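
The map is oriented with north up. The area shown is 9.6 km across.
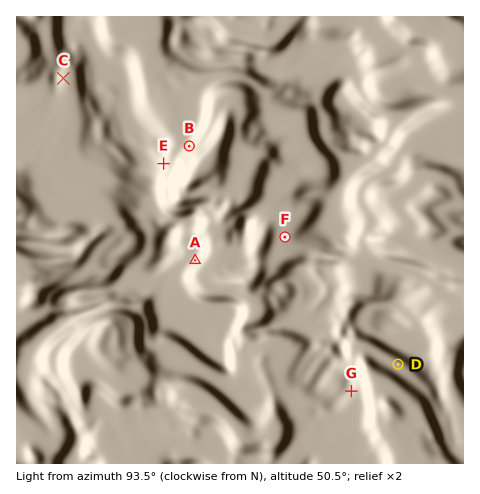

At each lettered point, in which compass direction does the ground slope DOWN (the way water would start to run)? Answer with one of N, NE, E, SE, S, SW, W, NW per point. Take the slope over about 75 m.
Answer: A SE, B SE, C E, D SW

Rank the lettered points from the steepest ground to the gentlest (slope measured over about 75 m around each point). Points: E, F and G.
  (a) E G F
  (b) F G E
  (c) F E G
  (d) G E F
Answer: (a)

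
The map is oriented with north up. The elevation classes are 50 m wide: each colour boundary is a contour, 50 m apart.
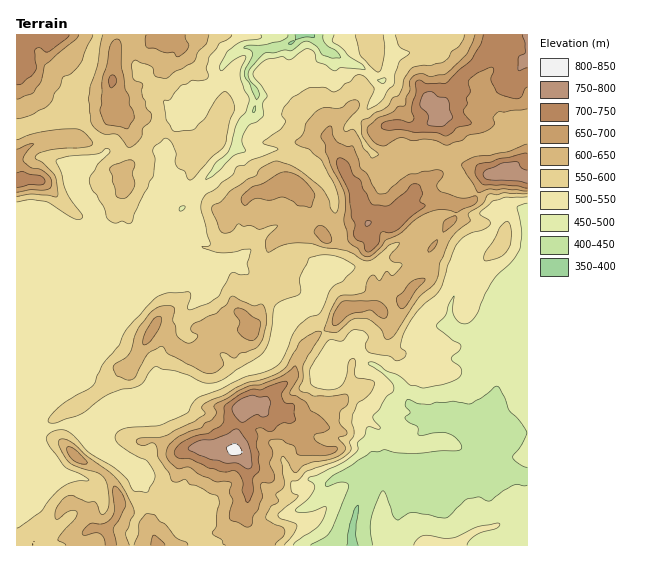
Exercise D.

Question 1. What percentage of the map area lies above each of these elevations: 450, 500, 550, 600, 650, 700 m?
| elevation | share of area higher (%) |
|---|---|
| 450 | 94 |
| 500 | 84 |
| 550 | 55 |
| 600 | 34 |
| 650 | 16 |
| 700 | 7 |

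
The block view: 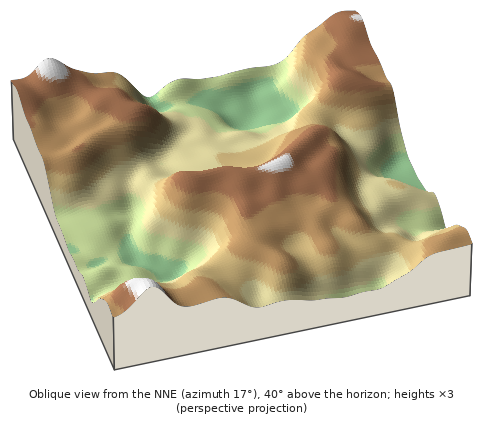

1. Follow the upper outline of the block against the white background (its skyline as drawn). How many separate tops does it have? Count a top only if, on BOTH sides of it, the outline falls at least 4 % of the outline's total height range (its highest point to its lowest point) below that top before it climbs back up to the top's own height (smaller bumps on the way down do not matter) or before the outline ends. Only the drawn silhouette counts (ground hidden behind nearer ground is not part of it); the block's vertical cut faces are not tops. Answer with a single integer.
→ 2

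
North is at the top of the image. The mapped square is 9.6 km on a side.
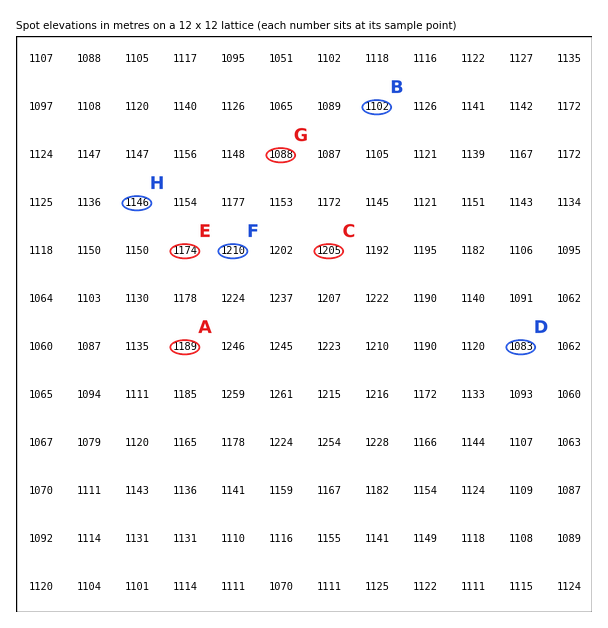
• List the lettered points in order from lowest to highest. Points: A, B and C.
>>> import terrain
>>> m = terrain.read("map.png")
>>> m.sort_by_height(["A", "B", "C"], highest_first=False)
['B', 'A', 'C']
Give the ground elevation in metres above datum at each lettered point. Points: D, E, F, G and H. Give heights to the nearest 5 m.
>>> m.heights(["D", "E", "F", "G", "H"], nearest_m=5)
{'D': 1085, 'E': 1175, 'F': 1210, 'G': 1090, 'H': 1145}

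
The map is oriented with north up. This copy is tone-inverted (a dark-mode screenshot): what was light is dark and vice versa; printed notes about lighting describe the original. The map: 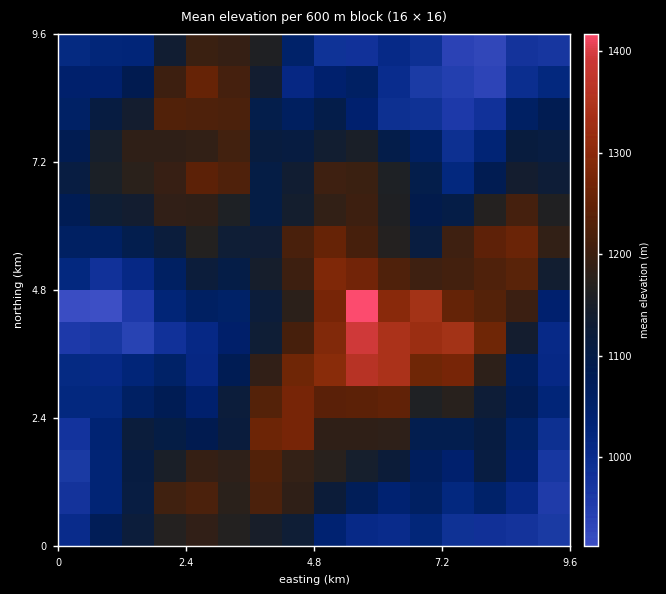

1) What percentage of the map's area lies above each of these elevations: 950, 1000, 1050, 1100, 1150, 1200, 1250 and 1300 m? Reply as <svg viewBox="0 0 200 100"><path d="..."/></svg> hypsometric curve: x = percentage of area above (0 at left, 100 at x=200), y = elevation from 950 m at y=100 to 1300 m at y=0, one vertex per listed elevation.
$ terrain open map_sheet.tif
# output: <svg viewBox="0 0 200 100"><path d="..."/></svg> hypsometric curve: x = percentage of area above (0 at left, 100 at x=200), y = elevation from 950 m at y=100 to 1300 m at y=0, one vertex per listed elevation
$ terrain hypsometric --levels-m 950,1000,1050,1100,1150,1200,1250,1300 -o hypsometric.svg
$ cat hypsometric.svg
<svg viewBox="0 0 200 100"><path d="M194 100l-23-14-31-15-31-14-31-14-34-14-24-15-11-14"/></svg>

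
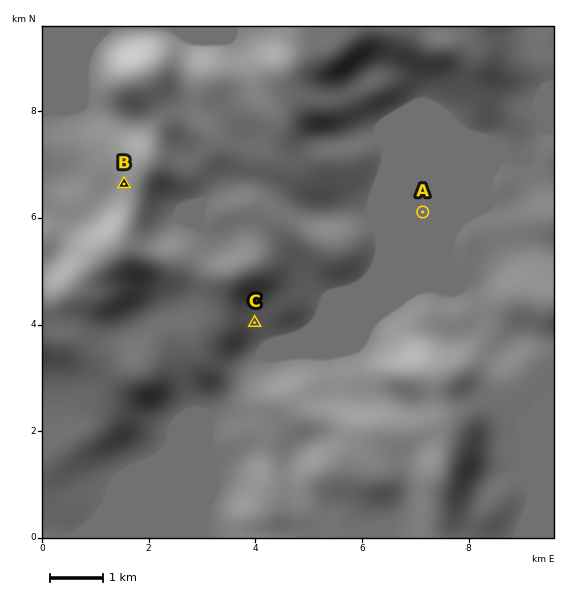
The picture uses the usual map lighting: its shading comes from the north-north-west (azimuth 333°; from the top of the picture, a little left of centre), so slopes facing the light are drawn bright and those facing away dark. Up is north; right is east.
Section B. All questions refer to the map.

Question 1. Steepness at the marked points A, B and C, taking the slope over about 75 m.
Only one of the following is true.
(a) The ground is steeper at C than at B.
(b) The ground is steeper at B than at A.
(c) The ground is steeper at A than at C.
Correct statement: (b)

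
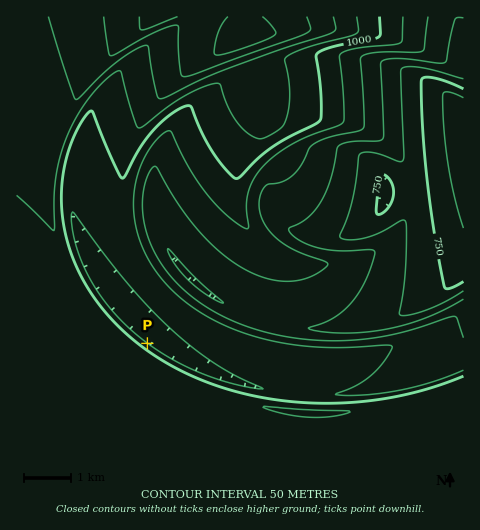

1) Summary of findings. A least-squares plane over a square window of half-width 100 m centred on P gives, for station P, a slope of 15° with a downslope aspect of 36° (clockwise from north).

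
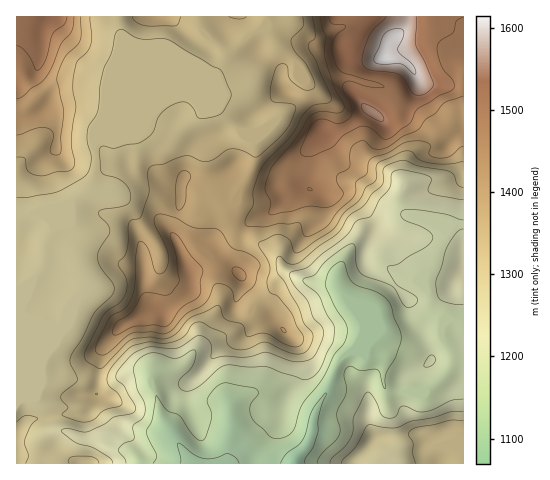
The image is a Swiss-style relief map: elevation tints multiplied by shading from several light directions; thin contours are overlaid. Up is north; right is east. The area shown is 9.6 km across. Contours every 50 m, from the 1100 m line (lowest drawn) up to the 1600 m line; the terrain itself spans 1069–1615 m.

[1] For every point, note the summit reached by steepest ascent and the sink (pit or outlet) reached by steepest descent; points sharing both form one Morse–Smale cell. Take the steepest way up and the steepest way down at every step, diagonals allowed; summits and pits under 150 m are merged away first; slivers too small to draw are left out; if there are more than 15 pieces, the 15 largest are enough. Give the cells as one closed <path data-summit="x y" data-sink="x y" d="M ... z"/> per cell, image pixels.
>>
<path data-summit="383 57" data-sink="294 463" d="M463 16l-345 1 3 22-3 17-12 29-2 30-9 19 0 32-4 23-19 13-8 18-7 6-3 1-8-10-7-4-23 3 1 248 276 0 17-25 5-26 14-24 10-28 7-7 7-3 5 0 6 3 15 3 5 7 1 24 7 4 33 1 20-18 7-12 0-7-10-19 0-10 6-8 16 2z"/><path data-summit="50 17" data-sink="294 463" d="M117 16l-101 1 1 199 22-3 7 4 8 10 3-1 7-6 8-18 19-13 4-23 0-32 9-19 2-30 12-29 3-17z"/><path data-summit="441 462" data-sink="294 463" d="M454 319l-6 0-6 8 0 10 9 16 1 10-7 12-20 18-37-3-4-6 0-20-5-7-15-3-6-3-5 0-7 3-7 7-10 28-14 24-5 26-16 24 169 1 1-142z"/>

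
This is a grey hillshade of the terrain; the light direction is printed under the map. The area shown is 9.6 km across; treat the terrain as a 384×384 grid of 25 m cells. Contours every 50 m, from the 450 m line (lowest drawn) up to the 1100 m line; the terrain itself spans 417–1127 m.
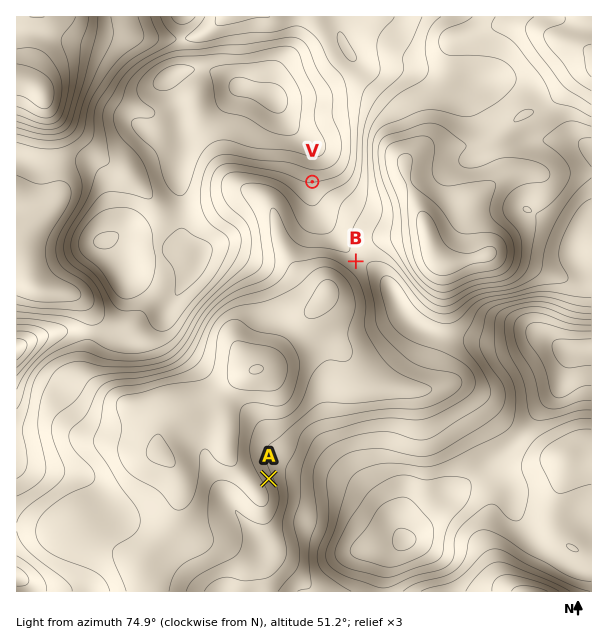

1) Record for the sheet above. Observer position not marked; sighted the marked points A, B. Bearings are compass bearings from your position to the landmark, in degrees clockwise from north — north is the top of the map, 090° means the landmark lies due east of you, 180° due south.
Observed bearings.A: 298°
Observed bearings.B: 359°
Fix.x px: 360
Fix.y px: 527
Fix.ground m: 990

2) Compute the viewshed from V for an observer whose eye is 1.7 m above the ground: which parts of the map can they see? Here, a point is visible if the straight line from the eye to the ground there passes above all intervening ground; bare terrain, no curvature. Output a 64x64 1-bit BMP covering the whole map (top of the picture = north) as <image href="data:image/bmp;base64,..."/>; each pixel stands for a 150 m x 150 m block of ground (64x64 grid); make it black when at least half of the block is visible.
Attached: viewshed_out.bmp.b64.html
<image width="64" height="64" href="data:image/bmp;base64,Qk0+AgAAAAAAAD4AAAAoAAAAQAAAAEAAAAABAAEAAAAAAAACAAATCwAAEwsAAAIAAAAAAAAA////AAAAAAA/////gAAAAP////+AAAAA/////QAAAAD////8gAAAAP//+fj4AAAA//f4eP8AAAA///h4//gAAAD/+H2//AAAAH/455/8AAAAP/njn/wAAAB//8Mf/gAAAH//wR//wAAB//+D///gAAD/z4f///AAAAGPj///+AAAAB+f///8AAAAP/////8AAAA//////wAAAD//////gAAAD/////+AAAAP/////8AAAAf///g/4AAAA///4B/wAAAA///AH/AAAAAD/4Af8AAAAAH/wB/wAAAAAf+Af/gAACAB/4D//wAAIAP/gf//AABwDx////8AADAOB////wAAMAQD////AAAAAAP///8AAAAAA////wAABgQD8///AAAHHAPh//8AAAf8B+B//gAAB/wP4Af8AAAH/A/AA/wACA/4D4AD/gAMH/A+AAf+AAgf4P4AB/8AAB/A+AAD/wAAH4DgAAH/AAA+AMAAAB8AAD4AwAAABwAAPADAAAADAAAcAMAAAAAAAB44AAAAAAAAHgwAAAAAAAAcAAAAAAAAAAAAAAAAAAAAAAAAAAAAAAAAAAAAAAAAAAAAAAAAAAAAAAAAAAAAAAAAAAAAAAAAAAAAAAAAAAAAAAAAAAAAAAAAAAAAAAAAAAAAAAAAAAAAAAAAAAAAAAAAAAAAAAAAAAAAAAAAAA=="/>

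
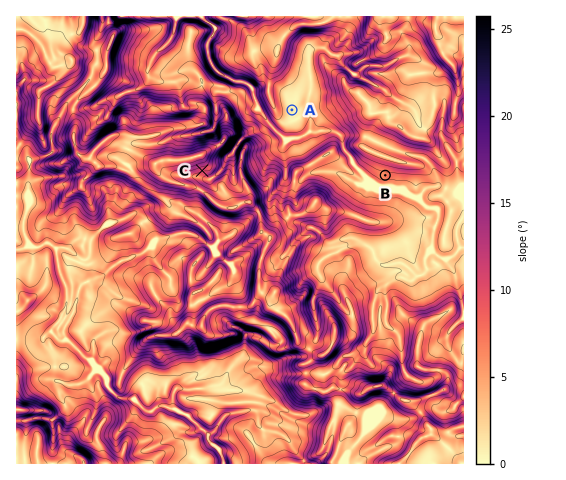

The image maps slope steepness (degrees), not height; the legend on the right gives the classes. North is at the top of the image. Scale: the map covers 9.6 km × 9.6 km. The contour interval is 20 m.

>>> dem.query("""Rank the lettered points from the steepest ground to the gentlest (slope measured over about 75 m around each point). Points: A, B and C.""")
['C', 'B', 'A']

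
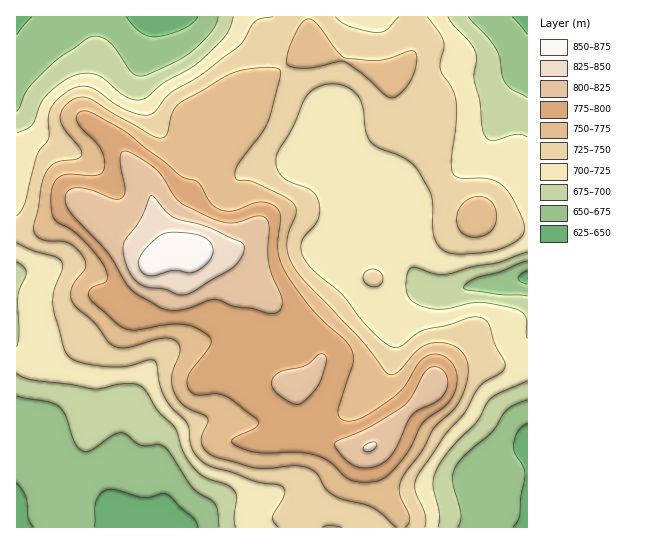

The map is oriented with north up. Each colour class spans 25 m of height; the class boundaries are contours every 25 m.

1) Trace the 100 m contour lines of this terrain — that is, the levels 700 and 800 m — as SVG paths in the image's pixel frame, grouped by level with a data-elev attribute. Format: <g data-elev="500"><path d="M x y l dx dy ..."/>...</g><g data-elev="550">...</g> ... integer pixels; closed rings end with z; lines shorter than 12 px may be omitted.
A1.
<g data-elev="700"><path d="M438 527l1-14-6-30 2-9 5-11 14-18 23-23 13-23 9-6 28-12"/><path d="M17 373l6 4 8 3 39 4 23 5 8 0 25-5 9 0 7 3 5 6 11 18 17 17 9 25 10 15 11 9 22 8 8 6 2 7-3 19 2 10"/><path d="M527 338l-1-20-3-4-5-4-37-8-11 1-25 6-18-1-10-4-7-5-3-6-1-8 2-12 4-6 5 1 18 6 12 0 26-7 26-5 28-10"/><path d="M17 262l7 5 2 6-8 22 1 39-2 13"/><path d="M527 137l-5-2-7-1-22 7-4-1-4-3-3-8-2-27-6-23 3-20-1-6-5-10-18-18-5-8"/><path d="M233 17l-3 10-4 8-21 22-15 11-27 15-18 16-8 1-11-3-21-18-8-4-10-2-9 1-13 6-15 12-9 11-9 22-6 4-9 4"/></g><g data-elev="800"><path d="M359 467l15 0 12-6 10-12 16-34 6-5 18-8 6-5 4-7 2-8-2-7-4-6-8-2-7 3-16 28-11 11-33 19-32 14 0 5 8 10 8 7z"/><path d="M292 403l6 1 4-1 16-17 8-24 0-5-3-3-5 1-12 10-24 6-9 7-1 5 2 7 7 7z"/><path d="M266 313l7 1 5-2 4-5 0-5-13-37-1-14 1-25-1-5-3-4-8-1-18 6-9 1-11-2-12-5-27-14-6-6-11-18-6-8-16-12-15-7-4 1-2 5 1 10 4 22 0 5-3 4-8 1-21-8-12-3-10 1-4 4-2 9 5 9 36 39 21 35 12 11 22 12 8 2 16-1 22-8 8-2 18 7 18 2z"/></g>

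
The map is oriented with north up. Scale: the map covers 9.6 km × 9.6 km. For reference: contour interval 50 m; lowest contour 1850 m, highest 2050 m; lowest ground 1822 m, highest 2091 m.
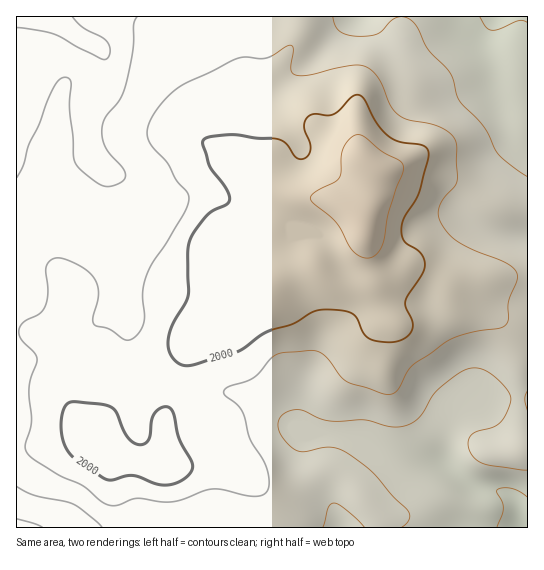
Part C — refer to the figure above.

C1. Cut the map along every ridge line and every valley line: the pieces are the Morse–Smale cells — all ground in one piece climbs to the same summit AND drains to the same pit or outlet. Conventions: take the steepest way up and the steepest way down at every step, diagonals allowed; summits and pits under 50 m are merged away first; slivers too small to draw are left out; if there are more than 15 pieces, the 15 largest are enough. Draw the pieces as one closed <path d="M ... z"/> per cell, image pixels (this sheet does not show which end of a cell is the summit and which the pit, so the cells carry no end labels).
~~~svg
<path d="M310 197l-20 2-9 10-8 18-26 17-18 17-1 5 8 13 10 10 11 5-11 5-29 26-20 14-6 7-8 15-19 62-25-12-18 0-25 18 11 20 12 10 31 6 75 0 16 3 14 13 9 13 5 11 2 23 256 0 1-251-37 0-46 7-10-7-21-9-8-1-15 4-10-2-10-14-8-37-28-17z"/><path d="M298 16l-282 1 0 314 35 2 12-6-2 8 7 35 0 29 8 15 19 14 20-15 10-4 18 3 15 7 5 5 20-63 8-15 6-7 20-14 29-26 11-5-11-5-10-10-8-13 1-5 18-17 24-15 13-24 11-8-17-4-16-8-7-6-7-17-9-9-25-9-5-6 0-24 7-15 10-8 12-7 23-5 16-12 18-26 4-18z"/><path d="M527 16l-228 0-4 25-18 27-16 11-19 4-12 5-14 11-7 15 0 24 5 6 25 9 9 9 7 17 7 6 25 11 44 4 28 15 6 8 2 18 4 14 10 14 10 2 15-4 8 1 21 9 10 7 32-5 50-3z"/><path d="M95 428l-26 11-26 6-27 2 1 81 254-1 0-16-7-17-9-13-14-13-16-3-75 0-31-6-12-10z"/><path d="M61 328l-10 5-35 0 1 114 26-2 38-10 14-8-19-13-8-15-1-44z"/>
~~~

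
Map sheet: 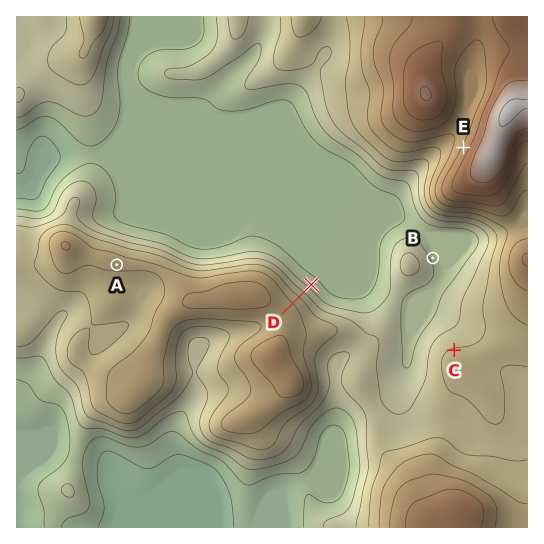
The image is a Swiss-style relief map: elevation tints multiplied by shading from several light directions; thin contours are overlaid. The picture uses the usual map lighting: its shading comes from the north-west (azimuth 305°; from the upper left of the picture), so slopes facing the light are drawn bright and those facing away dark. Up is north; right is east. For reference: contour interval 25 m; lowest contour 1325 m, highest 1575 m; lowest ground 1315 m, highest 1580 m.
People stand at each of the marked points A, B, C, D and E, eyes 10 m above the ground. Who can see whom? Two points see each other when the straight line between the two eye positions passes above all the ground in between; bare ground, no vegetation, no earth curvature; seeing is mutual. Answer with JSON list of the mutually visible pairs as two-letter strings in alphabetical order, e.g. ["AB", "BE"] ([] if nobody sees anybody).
["AE", "BC", "CD", "DE"]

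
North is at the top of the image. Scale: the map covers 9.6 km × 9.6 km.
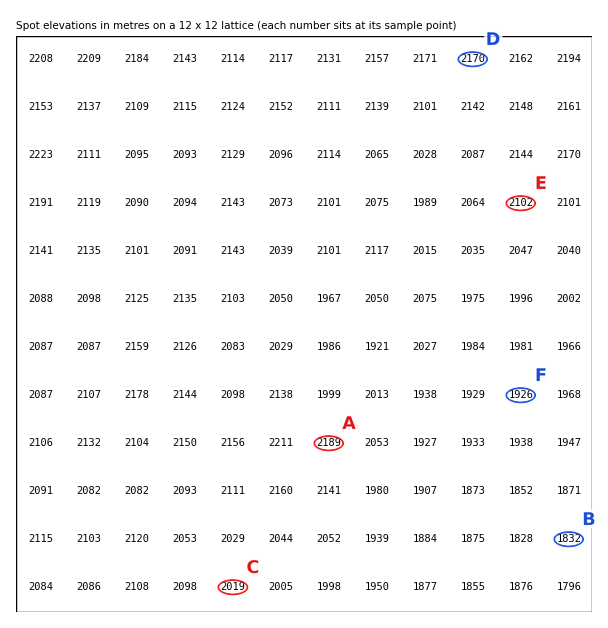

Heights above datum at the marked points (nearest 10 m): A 2190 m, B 1830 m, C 2020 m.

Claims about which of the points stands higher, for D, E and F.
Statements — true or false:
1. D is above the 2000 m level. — true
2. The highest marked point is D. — true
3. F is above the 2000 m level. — false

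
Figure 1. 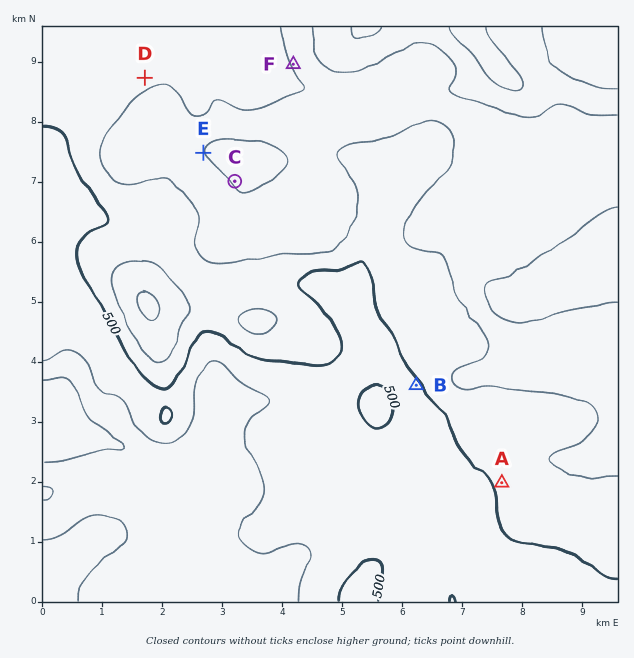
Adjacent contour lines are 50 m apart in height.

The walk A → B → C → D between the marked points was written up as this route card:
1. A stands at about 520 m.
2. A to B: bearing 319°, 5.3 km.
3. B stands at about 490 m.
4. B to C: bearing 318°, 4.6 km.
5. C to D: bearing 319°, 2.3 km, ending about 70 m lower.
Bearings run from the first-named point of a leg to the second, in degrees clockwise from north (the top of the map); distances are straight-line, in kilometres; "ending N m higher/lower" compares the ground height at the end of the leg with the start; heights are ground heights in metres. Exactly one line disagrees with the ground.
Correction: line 2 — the distance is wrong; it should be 2.2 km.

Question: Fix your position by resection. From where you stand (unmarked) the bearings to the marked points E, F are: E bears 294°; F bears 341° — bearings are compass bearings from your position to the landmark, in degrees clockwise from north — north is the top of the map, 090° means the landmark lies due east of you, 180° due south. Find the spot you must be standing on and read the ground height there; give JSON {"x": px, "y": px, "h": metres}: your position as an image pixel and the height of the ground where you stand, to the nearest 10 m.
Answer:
{"x": 346, "y": 216, "h": 580}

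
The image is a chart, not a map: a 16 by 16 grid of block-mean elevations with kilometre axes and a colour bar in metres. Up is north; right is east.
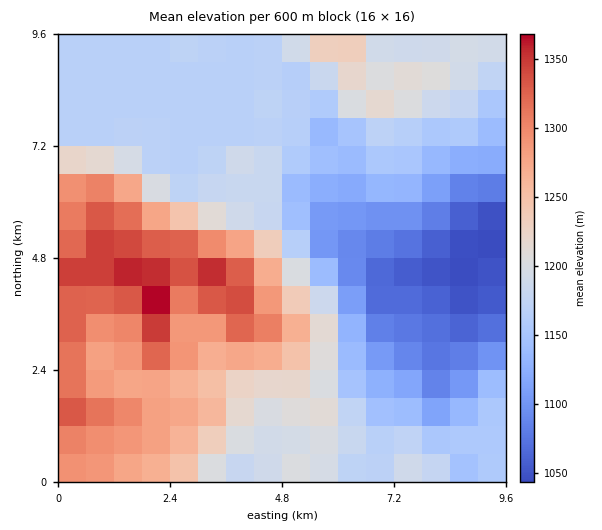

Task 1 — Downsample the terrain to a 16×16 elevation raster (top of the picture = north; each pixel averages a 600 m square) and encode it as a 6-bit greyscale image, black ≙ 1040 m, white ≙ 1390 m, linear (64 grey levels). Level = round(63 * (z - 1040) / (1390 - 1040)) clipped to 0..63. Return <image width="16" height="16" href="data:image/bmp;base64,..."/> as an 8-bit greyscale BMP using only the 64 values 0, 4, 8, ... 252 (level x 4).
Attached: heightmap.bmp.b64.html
<image width="16" height="16" href="data:image/bmp;base64,Qk02BQAAAAAAADYEAAAoAAAAEAAAABAAAAABAAgAAAAAAAABAAATCwAAEwsAAAABAAAAAAAAAAAAAAEBAQACAgIAAwMDAAQEBAAFBQUABgYGAAcHBwAICAgACQkJAAoKCgALCwsADAwMAA0NDQAODg4ADw8PABAQEAAREREAEhISABMTEwAUFBQAFRUVABYWFgAXFxcAGBgYABkZGQAaGhoAGxsbABwcHAAdHR0AHh4eAB8fHwAgICAAISEhACIiIgAjIyMAJCQkACUlJQAmJiYAJycnACgoKAApKSkAKioqACsrKwAsLCwALS0tAC4uLgAvLy8AMDAwADExMQAyMjIAMzMzADQ0NAA1NTUANjY2ADc3NwA4ODgAOTk5ADo6OgA7OzsAPDw8AD09PQA+Pj4APz8/AEBAQABBQUEAQkJCAENDQwBEREQARUVFAEZGRgBHR0cASEhIAElJSQBKSkoAS0tLAExMTABNTU0ATk5OAE9PTwBQUFAAUVFRAFJSUgBTU1MAVFRUAFVVVQBWVlYAV1dXAFhYWABZWVkAWlpaAFtbWwBcXFwAXV1dAF5eXgBfX18AYGBgAGFhYQBiYmIAY2NjAGRkZABlZWUAZmZmAGdnZwBoaGgAaWlpAGpqagBra2sAbGxsAG1tbQBubm4Ab29vAHBwcABxcXEAcnJyAHNzcwB0dHQAdXV1AHZ2dgB3d3cAeHh4AHl5eQB6enoAe3t7AHx8fAB9fX0Afn5+AH9/fwCAgIAAgYGBAIKCggCDg4MAhISEAIWFhQCGhoYAh4eHAIiIiACJiYkAioqKAIuLiwCMjIwAjY2NAI6OjgCPj48AkJCQAJGRkQCSkpIAk5OTAJSUlACVlZUAlpaWAJeXlwCYmJgAmZmZAJqamgCbm5sAnJycAJ2dnQCenp4An5+fAKCgoAChoaEAoqKiAKOjowCkpKQApaWlAKampgCnp6cAqKioAKmpqQCqqqoAq6urAKysrACtra0Arq6uAK+vrwCwsLAAsbGxALKysgCzs7MAtLS0ALW1tQC2trYAt7e3ALi4uAC5ubkAurq6ALu7uwC8vLwAvb29AL6+vgC/v78AwMDAAMHBwQDCwsIAw8PDAMTExADFxcUAxsbGAMfHxwDIyMgAycnJAMrKygDLy8sAzMzMAM3NzQDOzs4Az8/PANDQ0ADR0dEA0tLSANPT0wDU1NQA1dXVANbW1gDX19cA2NjYANnZ2QDa2toA29vbANzc3ADd3d0A3t7eAN/f3wDg4OAA4eHhAOLi4gDj4+MA5OTkAOXl5QDm5uYA5+fnAOjo6ADp6ekA6urqAOvr6wDs7OwA7e3tAO7u7gDv7+8A8PDwAPHx8QDy8vIA8/PzAPT09AD19fUA9vb2APf39wD4+PgA+fn5APr6+gD7+/sA/Pz8AP39/QD+/v4A////ALS0rKSUdGRsdHBgXGxkTFS8uLSsoIx0bHB0aFxgUFRU1MS8rKiggHR4fGBMSDREVMSwqKykmISAgHRMQDggLEjErLTMtKSopJR4SDAkGCAozLi84LS0zMCkfEAgHBQQGMzM1OzA1Ni0jGgwFBQQCAzc3OTk1OTQpHRIJBQMCAQIzNzY0My4rIxYLCQcGAwEBMDUyKiUfGxkTDAsKCggDAS4wKh0YGRoaEg8OERANCAchIBwXFxgbGhUTEhUUEQ8PFxcXFxcXFxcWERQYFhUVEhcXFxcXFxcYFxUdIB0aGRQXFxcXFxcXFxYaIB4fHhsYFxcXFxgXFxcbIiMbGxscHA="/>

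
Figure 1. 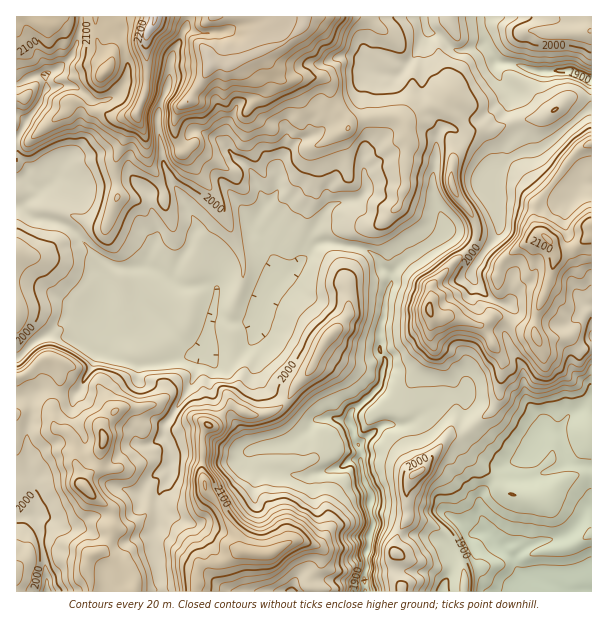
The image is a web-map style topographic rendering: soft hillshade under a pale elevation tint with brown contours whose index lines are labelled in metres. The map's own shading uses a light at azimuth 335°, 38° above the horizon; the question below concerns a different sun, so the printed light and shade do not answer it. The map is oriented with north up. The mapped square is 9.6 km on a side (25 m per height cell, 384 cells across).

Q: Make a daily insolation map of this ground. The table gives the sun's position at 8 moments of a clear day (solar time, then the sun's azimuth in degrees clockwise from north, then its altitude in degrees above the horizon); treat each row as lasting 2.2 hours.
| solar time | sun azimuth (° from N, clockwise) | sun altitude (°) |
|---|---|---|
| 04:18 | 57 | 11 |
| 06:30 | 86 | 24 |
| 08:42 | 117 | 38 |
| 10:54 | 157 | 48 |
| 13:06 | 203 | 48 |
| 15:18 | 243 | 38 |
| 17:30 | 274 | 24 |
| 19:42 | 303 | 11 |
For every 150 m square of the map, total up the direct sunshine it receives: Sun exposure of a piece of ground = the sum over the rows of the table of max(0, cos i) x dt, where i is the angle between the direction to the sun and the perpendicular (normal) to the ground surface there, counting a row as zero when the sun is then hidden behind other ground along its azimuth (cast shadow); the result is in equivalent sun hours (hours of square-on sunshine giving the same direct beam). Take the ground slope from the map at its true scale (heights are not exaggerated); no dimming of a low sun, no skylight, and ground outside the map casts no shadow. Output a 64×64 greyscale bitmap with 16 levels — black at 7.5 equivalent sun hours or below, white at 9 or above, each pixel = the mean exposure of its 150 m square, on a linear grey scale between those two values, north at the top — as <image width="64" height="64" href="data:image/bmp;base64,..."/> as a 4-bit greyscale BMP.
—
<image width="64" height="64" href="data:image/bmp;base64,Qk12CAAAAAAAAHYAAAAoAAAAQAAAAEAAAAABAAQAAAAAAAAIAAATCwAAEwsAABAAAAAAAAAAAAAAABEREQAiIiIAMzMzAERERABVVVUAZmZmAHd3dwCIiIgAmZmZAKqqqgC7u7sAzMzMAN3d3QDu7u4A////ALu4u7u7u7qampq6vMzMzMy7qYkEqqq7u7qZu7u7u7vMu5eqrLu7uoqKqqvNzd3MuLu7uwOqmImsunq7y7u7u7u7qMqbu7u5ipqavM3d3d25jMp5EJu7u7u6a7zLzMzMu6uZu5q8y6ibqZmrvM3d3dyryoUBi8upmrlqmZvMzdzMqpqqmZupmauoiImru6qs3cy6uhB5qZibt3qZvLq8zMypmqqHeLupq6mIeJmYd4m7qIdDUDeYeKukmqvLy6qqvKqqqZmrvLu7qoeIipY0aHZGibygJqu7y1a7vMzMzMurqrqru7qpiru6mpmqQSNGZEaJqqJYnLuTW8zMzMzMzLq7u7u8y7mZu7qrzLckVlRDR5d3Q6mblzW8zMzMzMzMu7u7q7zcqJqruJvMo0eJdkVoh4cxaJurqszMzMzMzLu7u7ubzMdXmqunisxRWJl2Z4l4mIaaq7q6zLy8y7u7u8y7u6vLdpvMu6h4qDNomHZ4mpqnKrqcy8q8zLuqqqu7zLu7qIibzcu7uXeDAmmpmqqpmahLuprNyrzMy6qqqqu8u8u6qazMu7u6hVADaru7vMyoZ2q6h5vKvMy6u7u7qqu7vLqqvKmZq7uFh4h7u7u7u8yneaqHeLu8y7u7u7u7zLy7uqq8uJqru5momoebqqu7u7mauph1i7zMzMu7u7vMu8y7upu6q7qrqqjMqau7u7u7h6erqph6zMzMu7u7u7u7u8urqom8y7uprN3czLu7q7p4yoqqqpi7zMzMu7u7u7uqqZqpm8y6uauqirzN3Kqpl2i8uqu7uZq8zMu7u7u7u7qomXi8zMzIeENqzLzN26u8uavMzLu6qqrMu8zMu7urqqqZiZmqvLpERXumZ5vcuszLaLu7u7u7uqzLvMzMy7uqqpmqhURXq5aHiWaJms3LrMy3i7u7u7u7rLu8zMvLzLu7uaqYdniZqZl0aJqqvN3LzMt5u7u7u7urvJ3Ny7vMzMvJeZiaqZmqmESKqqqbzczMzJi7u8zLuqvLjM3bqzrMy8tTNGhkRXmZqpqqmZm8zMy6mKu8zMy7u8qszMrMMry6YlVpq7uqmqu7qqqZmJu8uqqZmbzMu5vMuMzLu8yzFUAGq7u7u7u7u7u6qqmYiru6qXurzdy7rMybzMqszMpAFZu7u7u7u7u7u7urupmJzLqZeazNu7vMuau7uby4zMqru7u7u7u7y7u7u7u7qYebzLlZmsvM3M25u6uJq7nMzLu7u7u7u7u7u7u7u7u6l1iquoiZu8zMy7vKiZq6q7u7u7u7u7u7u7u7u8u7u7qYd6u6uIibu7qIq6mKvMu7qrqru7u7u7u7u7u7u7u7uqmZqYqqh3mohnl1iqnLy7uqqru7u7u7u7u7u7u7u7u6qqqqmqqGRpqHh2vLqLvKvKq7zLu7u7u7u7q7u7u7u7u7u7qaupZWhmeHvMy5m7rMu8zMy7u7u7u7zMu7u7u7u7qquqq7qEJ6iKm8u8ubqszMzMy7u7qru7u7u7u7u7u7upqqmZupUBjLqXu7vJu8zMzMu7u7vMy8zLu7u7u7u7uqmZmZvMqXIZy5Wcy8q7zNu7u6q7zMzMvMu7u8y7u7u7qYdnrMy7qCB8tijMy7rMypmquqvczMu8zLu8y6u7u8u5mrzMzMy7lTm6QFvMuavIiZmazMy7u8vLu8zLq7u7zMzMzM3MzLu5Z7qiBat3mriIiKzKvLu8zMu7zMq7u7u8u7u7vMzMu6iqqbhlZUaJuKu8y7mbu8zMu7zMubu7vMzLu7qqzMy6esx5umV2eYRqu7u6qou8zMy6zMyqzLvMzMuqqrqru7ec2Fq6h6qqp1y6qqu6ibu6u6vMy5vMy8zMzMu6qau7h82Si7uXm7u6i7u7u7uYmJu6nMzJvMvMvMzMzdyru7qJu0W7u6hpu7u7vLu7u7qqvMq8zKrMu8u8zMzMy7u7uqiZaLu7qYasu7y7u7u7u7vMtczMvMucu7vMzMu7u7u6uXmau7uql2vLu8y7u7u7vMyF3czMqLy8y8zMzLvLu7uqiavLu6qYZrzL3LvLu6rLvIW8zLqczMzLvMzMu7y7u7uJq8zLuqlzjMvN27zLy8vMRLq7mbzMzcyqvMy7y7y7q6qrzMu8y5UnuIzdzMu7u9sDypibzMzczMurzMvMu7qrqrvMzLzMulEqSc3MzM3N2AK7rMu8zMu8zMu7u8zLusy7u7u8zMzMpkqVm8zMy7zHAKzLzLvMzMzMzLubzMurvMy7uqmrvMzKjMVqvMupdZtArdzMyqzMzMy8uomZqqu8y8y6qpmavMy8yXm7qqmEW7AHuqzMq8zMzMy5mpmZqqu8u6qqqpmKu8irdEWMzKdapAKczMzczMzMzLiaqpmqq7u6mZq7qYiZeni8u8zcp3mZJXvMzdzMzMzMqKu7qqqqqqmZq7uYdlEMy6ibqay3mppZiszMzMy6mZmIq7u7qqqqqZmqlmZTA7zczJiqipirmjmZu7zMzLqploq7vLuqqqmZmpmbzMy93czMx4qpasurRqqqu7vMzMzLmJrLzMqqmIiqzMzd3czMvMzIe7pqvMySmpqqq7vMzMzcqLzMuqqby6u8zd3d3cy8zMqLu5iMzdRlZ4qru7vMzLupvMuqqby7u7vMzMzMy8zMy2q7uUjcuZzMu7u7u7zMzLrLqqq8y6q7uZqqqqq8y7u6m7u6ZLq7qczMy7u7u7zMvLqpqru7qrupiJqru7"/>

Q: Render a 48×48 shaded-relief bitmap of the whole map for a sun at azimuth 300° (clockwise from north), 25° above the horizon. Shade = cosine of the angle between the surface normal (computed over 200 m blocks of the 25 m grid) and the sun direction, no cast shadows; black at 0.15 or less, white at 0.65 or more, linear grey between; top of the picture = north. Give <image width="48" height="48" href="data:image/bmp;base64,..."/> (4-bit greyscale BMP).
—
<image width="48" height="48" href="data:image/bmp;base64,Qk32BAAAAAAAAHYAAAAoAAAAMAAAADAAAAABAAQAAAAAAIAEAAATCwAAEwsAABAAAAAAAAAAAAAAABEREQAiIiIAMzMzAERERABVVVUAZmZmAHd3dwCIiIgAmZmZAKqqqgC7u7sAzMzMAN3d3QDu7u4A////AEN7uoeYVq3HRFVDWJcwK+uENqY1Z4iIiFR7yneHZ73IZVVCNoZAG9p1RodFV3iIiHV7y3eHZ73KiGZSE2YxK+l2Vndnd4d3Z4eLvJd3aL3LupiXMlUxHPt2Z2Z4iIiIZYiau7lmaKzMy5m7llYxCvt1Z2V4iIiJmIiaqql2aJq7yojNuHhzBu11VmZ4h3d2iYiaqYh2eJqql1jNuImFN92ENXZ4h3d2Z3iaqXdmiJvKdEi8qJqGSN2TJGZ5mIh2ZnibuVV3eJzqQ1iqqZmWWM2TJGVpmImHZoiryWVlV5z7Q2iZmImWasy1FFZniImYd4irqXZ2ZovpJXiIiHdmi7zaQ2ZmeIiIiIiqqZVnd4rZEmiIiIhkjLu8lVZmZ4mIiImZmaY2d4rIEUZ3iJh1e7qquWZlVniImYmpmqdGZYvLQSREV4h3iaqZqph1RWiJmXmpm7lVZWzbhmZTJGdnqYiImZmXRFeImYmYi7uXh0jLuoiYQkZUi6iIiJmpU1ZneIiXermIqnary4mrlCRVWLqIiIiqY1U1VneHWLl4q6eKq6mruENFVZuYh4irdHYzM8mIZpqImqmJmqmrzIREVYuYdmiqhYhCM/64domZiIiImZmbzbZEVYqpdEepd5hURXvJiIiIiIeImYiavNlDNYu6c0aZeKhVVjWJiIiIiIh4mYiZrNxzJIzLhEZ3erhnZERWeIiIiIiHiIiJqs22I4ztlleHerhXdmZmeIiIiIiHiXeJmqvJQ3z/p3eZeclVd2ZmeIiIiIiIiYeJmau5VGv/t3ipibpUZ2ZmZ4iIiIiIiYd4mauoVGrvxme6iKt0V3ZmZoiIiIiHiZd4iau5ZWnO+ka8iJqEVnd2Znd3iIiIiId4iKu6dnib7pSeuImWVnh3Z4dmeIeIiIeIiIqZh3d4rOlr/JiHd4iYeJdWeId4iHeIiIiZh1Vnicx33+p4qoiYmrhVeId4l2eIiIiZmXRGeKuGr/uJzJmZibplaHZ5h2eIiHiZqqdEaKl2rdqJzomZmbyFeHaJhmd4iHZ4mqlUapdorNp4m3iJmauWeHeIZmZ4mId3eap0e4V4m9yXiXiIiaqHd4d2Z2Z4mIeHeKp0fHN4mrzIeGZ4map3dYhmZmZ3mXd3eJqFe4Nomavbd2RGiaqHdZplVnZmmoZmaJmFaqVXiIrOuKYjWJmHVZp1WIZmeZh1V5mGaZdmd4ed/txzRomHNadVV4ZWZ4mXVomGaJh3d4dozozIVpq5E8g0RpZFd3iIeIiHd4d3iZl1ekfMiIrNQd1TRYhUVnh3iZmYiHdmiaunVnacqYeekJ+1VVd1RFZleZqZmYd2eZq6iIeLu5Vbol7oVmZnZVZEeImZmYdniZm7hlVqzMhJo0vbd2ZmVmZkaIiZmZdniHd4mFVWrLl6kjvbmId2RERVaId5mYd3iHZVZ1dla7mckRnbmZmHZDIjWIdnmXd5mHZmZ3d1Waid1ASqmZmYhkMRV4dmiXV5u5iIiId2SKic9wOqd4mYmGQgNnd3mXZ5u7qZmQ=="/>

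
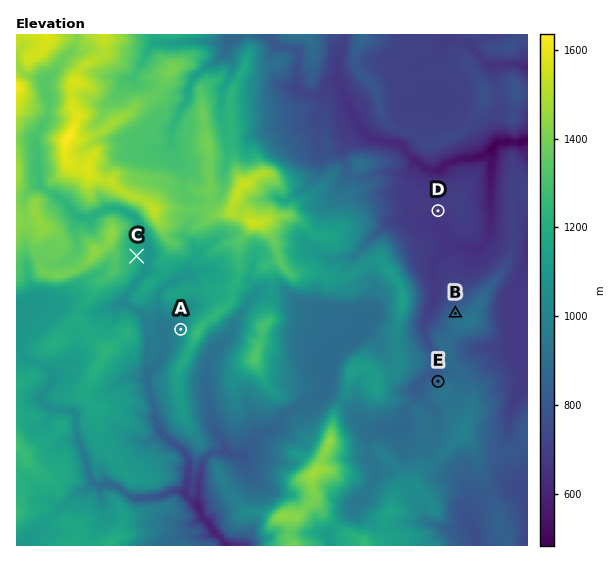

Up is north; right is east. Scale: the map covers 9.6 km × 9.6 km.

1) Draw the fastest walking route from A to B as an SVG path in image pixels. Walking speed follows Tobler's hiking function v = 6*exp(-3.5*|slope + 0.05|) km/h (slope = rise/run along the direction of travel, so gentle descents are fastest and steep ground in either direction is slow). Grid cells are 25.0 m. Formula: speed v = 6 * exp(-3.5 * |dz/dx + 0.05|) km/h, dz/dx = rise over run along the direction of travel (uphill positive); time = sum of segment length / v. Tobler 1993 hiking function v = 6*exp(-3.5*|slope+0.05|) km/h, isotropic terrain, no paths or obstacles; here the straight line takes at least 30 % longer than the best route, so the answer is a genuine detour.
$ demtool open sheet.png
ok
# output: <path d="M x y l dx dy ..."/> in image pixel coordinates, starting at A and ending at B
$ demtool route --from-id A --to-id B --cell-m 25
<path d="M181 329l2-2 6-11 4-4 10-5 6-6 5-2 7 0 13-7 3-3 5-2 1-3 0-4 2-3 4-2 6 4 10 0 5 2 1 0 6-2 4 0 13 6 4 0 19-9 13 0 3 1 12 0 8-4 8-8 5-2 11-11 2-1 4 0 3 1 3 3 1 2 11 11 2 5 7 7 8 16 0 28 4 8 1 1 3-1 4-5 3-2 5 0 3-1 6-7 8-4"/>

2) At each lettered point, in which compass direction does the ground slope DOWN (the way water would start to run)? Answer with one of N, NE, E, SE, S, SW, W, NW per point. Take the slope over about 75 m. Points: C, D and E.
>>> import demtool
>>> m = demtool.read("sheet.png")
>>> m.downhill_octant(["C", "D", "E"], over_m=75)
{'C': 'E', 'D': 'SW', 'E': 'NW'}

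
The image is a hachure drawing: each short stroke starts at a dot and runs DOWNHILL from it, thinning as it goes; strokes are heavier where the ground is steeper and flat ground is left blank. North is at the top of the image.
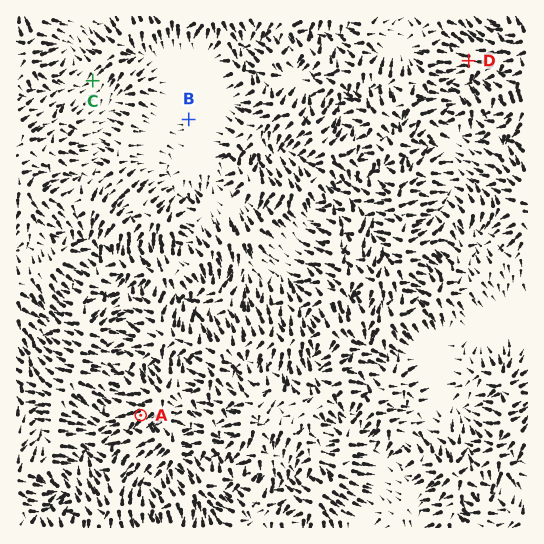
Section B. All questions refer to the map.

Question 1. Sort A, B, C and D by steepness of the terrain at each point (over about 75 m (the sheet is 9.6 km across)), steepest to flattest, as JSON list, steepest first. ["A", "D", "C", "B"]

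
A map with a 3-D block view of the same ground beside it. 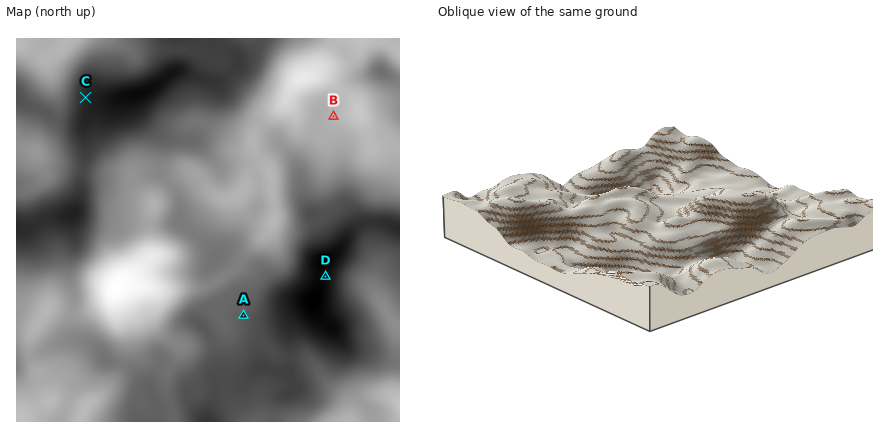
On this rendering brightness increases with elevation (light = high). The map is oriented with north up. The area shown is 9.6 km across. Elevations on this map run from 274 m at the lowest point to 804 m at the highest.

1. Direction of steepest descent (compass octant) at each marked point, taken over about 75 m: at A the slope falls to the SE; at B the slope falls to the W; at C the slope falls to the E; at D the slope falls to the W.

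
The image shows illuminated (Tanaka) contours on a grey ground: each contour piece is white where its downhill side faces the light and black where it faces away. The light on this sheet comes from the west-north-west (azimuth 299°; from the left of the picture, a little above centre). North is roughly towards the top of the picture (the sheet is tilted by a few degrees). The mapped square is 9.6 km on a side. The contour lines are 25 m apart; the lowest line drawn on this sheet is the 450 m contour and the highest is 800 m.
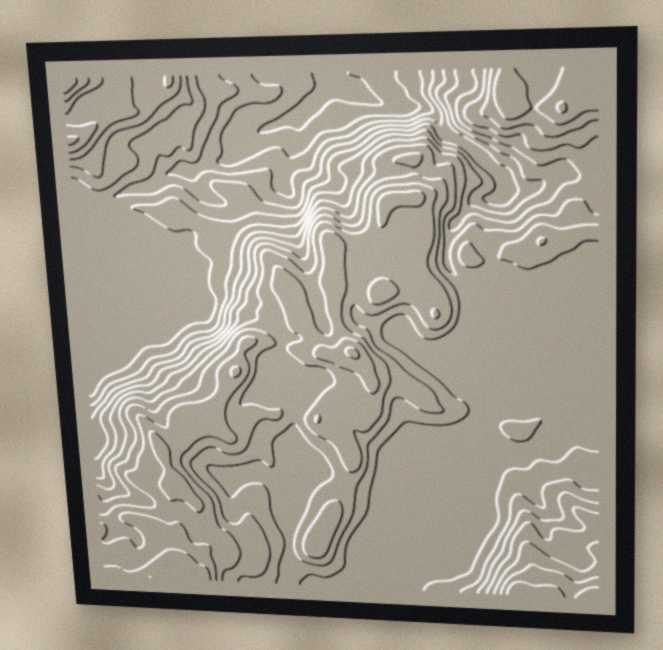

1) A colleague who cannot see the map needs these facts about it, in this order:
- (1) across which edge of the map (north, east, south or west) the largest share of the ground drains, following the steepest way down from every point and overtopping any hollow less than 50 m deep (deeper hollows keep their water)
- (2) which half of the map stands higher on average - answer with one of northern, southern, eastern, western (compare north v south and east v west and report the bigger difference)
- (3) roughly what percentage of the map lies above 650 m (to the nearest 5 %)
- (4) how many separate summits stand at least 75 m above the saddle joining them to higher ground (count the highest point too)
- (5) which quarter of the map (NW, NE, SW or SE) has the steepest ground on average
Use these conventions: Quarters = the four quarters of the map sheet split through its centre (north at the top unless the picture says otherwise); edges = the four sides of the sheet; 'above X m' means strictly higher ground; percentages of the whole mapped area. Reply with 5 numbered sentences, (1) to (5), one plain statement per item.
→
(1) Most of the ground drains across the northern edge.
(2) Taken as a whole, the southern half is higher than the northern.
(3) Roughly 45 % of the ground is higher than 650 m.
(4) Counting only tops that stand 75 m proud, the map has 4 summits.
(5) The north-east quarter is the steepest part of the map.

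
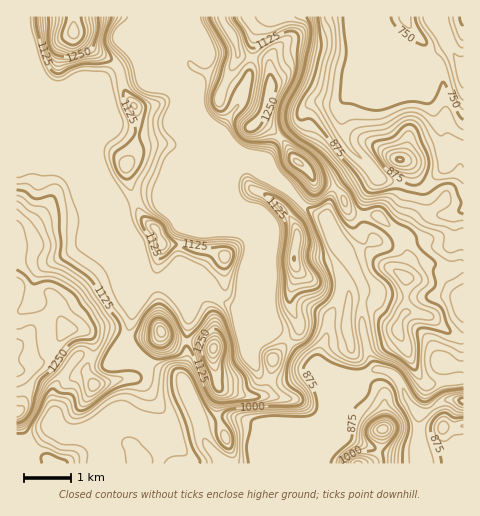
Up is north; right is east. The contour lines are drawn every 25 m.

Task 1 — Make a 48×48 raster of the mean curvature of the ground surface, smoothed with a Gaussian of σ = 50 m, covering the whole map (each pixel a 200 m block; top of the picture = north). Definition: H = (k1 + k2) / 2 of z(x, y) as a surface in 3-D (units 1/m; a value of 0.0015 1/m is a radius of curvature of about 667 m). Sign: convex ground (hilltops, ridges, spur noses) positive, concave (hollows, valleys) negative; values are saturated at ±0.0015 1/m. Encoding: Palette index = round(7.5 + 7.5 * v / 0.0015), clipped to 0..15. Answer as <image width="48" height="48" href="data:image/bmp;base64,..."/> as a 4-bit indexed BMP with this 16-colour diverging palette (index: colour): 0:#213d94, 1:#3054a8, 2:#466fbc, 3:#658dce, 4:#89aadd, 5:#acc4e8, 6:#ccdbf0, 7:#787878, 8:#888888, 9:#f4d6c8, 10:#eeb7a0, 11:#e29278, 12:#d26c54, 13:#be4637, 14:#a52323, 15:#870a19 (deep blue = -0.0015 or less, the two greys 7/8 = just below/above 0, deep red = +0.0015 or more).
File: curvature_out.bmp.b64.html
<image width="48" height="48" href="data:image/bmp;base64,Qk32BAAAAAAAAHYAAAAoAAAAMAAAADAAAAABAAQAAAAAAIAEAAATCwAAEwsAABAAAAAAAAAAlD0hAKhUMAC8b0YAzo1lAN2qiQDoxKwA8NvMAHh4eACIiIgAyNb0AKC37gB4kuIAVGzSADdGvgAjI6UAGQqHAHeMvJZ3d4mYZpuVWXZ3d3d3f/6pdmZnmHiZZ4d3iIh4iqdDzEZ3d3d2NWRYZWZoh2l2VWd3iIiIioVI+kZ3d3d3YzaKdVV5dlZFd3d3iHd3iXVq6Fd3d3d3hkz/6FWOitYWd2VneHd3mXVplEVVVFZ4h0fP2VWPrf1DV8hFd3d4mGRXIBIiNGdnd2VYhzQ6lp5yRJ5zRWeJl1Jrmb3M7/tXeHZ5dChQQGuCh1zXRGiZdUGv/L3cu9dHd3Z8oW3FMnmTamr9uZmZZSTfmIRoZnRnd3ibcJ3M7pmYNpqnm7mYUha8mqRphkR3dlZ2AstmiomscntxRWZ2IkjMd1B+pDVmVochKOhGZnh6tCe0Z3RImUXuhBSvx0RXnNZqrdZGWIhouDSoR1XOxzj/xDZpqYZJm7KbnLZFapl2mpq5dVnf5knPsWdkedpVfIJ5q4VXqnl2i6upl0bP1CWfgHd2WOpUjVOKykR6p2iHmYmJhzbPlDSegnd2WslUfFSYqnraZXd3h3mXZkSKZVWaZHd0nHVEa2aFjLqpZoZoiah2ZnR5Znh1hXdzvFaGS3d1aXRXV5aKqph2Znd4Z3dmxndyrHnIOnZlWnZnZreKmIh3d3d2d3dntWdyfJz4SWZkjLqXd3ZXiHd3d3d4Z3VYtVdybdykZ2aKy6hnqXdlZ2Z3d3Z6ZEZp6Ddyj8U1dmisqHeJiYiIZWd3d3SNdJy7/Tdyf6RmV2iGZ5h3WXiahmd3d3OPzPy7vFd0P+mDdYdkeYZ3V4iYd3d3d1SOdCEiNGd1LvlFZqdVmpmqiJiId3d3d0r/Q3d3d3dzL/YmSoZruZZoeZiIh3d3dnykN3d3d3dgr5MkXZncdnZVVpeJiHZ3dZpDd3d3d2ML+gNAn3jLZoiJhpZpmFd3dahWd3d3dmrPoAuhv1N6hnZ6p3doqGd3WKdmeId3dN/UEF72umQ2dlZpt2h4lnd2Wod1d3d3ddclEo/3hnYxNXdWiFd2Z3d0jaiFd3d3d1V0TO+3iHUlmrlkaHd3d3d1q6mGV3d3d3dwr/6GdkJc/8qFaXd3d3d3qZmYdniHdyEhn9hXY0esuph1eXd3eHd2eJmJpnd3cImW3VNoVIuoaJd2iXd3iId3VpmHR3d3GP+bxRWIRpmHerhmh3d3iHd3ZIp1V3djSv+rcDmXV3dmerlolnd4eId3Vsp3R3csk1rbYTmWWHdmaJdopniHiHd3Sf2tZ3VvlCbtczVmZ3d2ZnZopYd3d3d3W8ZoZ3VflkXOpjV3Z3d3ZmZ5pHd2Vnd2fGFWd3U7t0TN2laHZ3d3d3dppIdlpUVUfVV3d3dXyUKsrnSHZ3d3d3dqlHc4xjNWnVZ3d5lVzFKrbaR3Z3d3d3d7hXcpqZaruUd3d5dCjqe7abRnd3d3d3d7Z3U7zNm5U3d3d4dSboSdmMZpdnd3d2inSXNL7OyUB3d4d3cmr2NY29lJdnd3ZpylS3N5nMy3FXd3d3Yp/VVkfOxIdXd3ablVXHOIeqiKl3d3d3Su0zZlRFk2dXd3m6RGfA=="/>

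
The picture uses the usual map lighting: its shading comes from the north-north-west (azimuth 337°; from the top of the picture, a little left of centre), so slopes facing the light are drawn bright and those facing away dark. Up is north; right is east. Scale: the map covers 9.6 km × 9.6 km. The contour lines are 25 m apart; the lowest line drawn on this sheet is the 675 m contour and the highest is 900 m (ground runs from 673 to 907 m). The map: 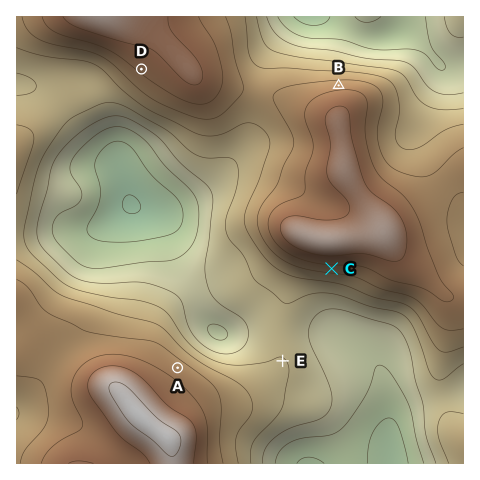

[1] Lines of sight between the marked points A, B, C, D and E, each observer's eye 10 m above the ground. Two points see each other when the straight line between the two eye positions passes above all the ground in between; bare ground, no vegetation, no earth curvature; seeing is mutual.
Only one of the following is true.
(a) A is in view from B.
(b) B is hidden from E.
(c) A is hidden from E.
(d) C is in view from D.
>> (b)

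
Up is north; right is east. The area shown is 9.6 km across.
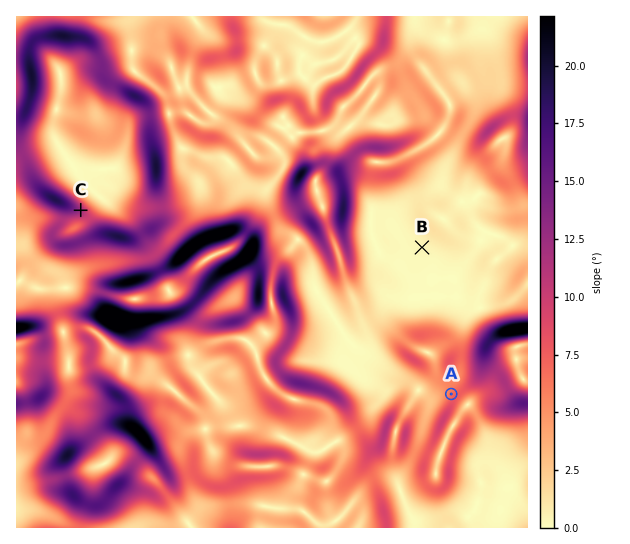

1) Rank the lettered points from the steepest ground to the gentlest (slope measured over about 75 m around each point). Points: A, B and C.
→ C A B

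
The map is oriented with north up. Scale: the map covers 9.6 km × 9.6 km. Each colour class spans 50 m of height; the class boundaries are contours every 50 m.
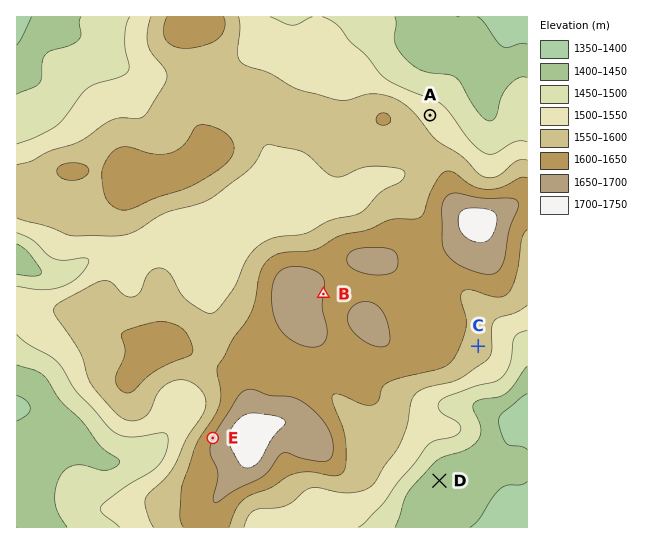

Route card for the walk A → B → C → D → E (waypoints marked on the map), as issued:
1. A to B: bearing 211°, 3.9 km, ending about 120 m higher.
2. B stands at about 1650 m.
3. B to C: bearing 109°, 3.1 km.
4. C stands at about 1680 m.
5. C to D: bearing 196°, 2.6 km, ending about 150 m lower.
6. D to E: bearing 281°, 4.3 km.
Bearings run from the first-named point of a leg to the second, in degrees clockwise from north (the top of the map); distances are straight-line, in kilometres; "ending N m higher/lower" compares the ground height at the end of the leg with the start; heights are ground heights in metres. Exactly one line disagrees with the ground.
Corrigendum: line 4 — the height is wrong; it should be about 1570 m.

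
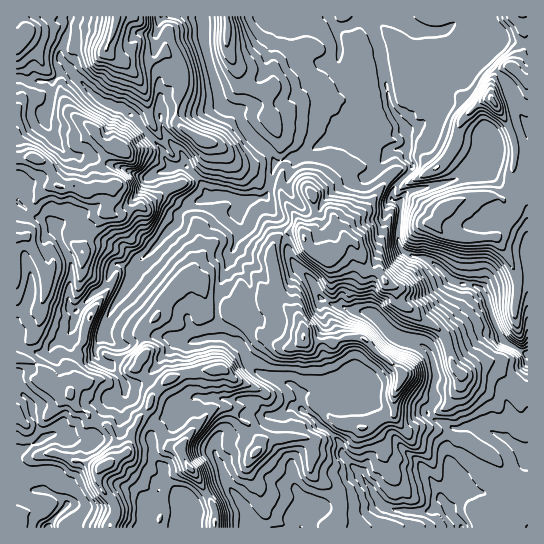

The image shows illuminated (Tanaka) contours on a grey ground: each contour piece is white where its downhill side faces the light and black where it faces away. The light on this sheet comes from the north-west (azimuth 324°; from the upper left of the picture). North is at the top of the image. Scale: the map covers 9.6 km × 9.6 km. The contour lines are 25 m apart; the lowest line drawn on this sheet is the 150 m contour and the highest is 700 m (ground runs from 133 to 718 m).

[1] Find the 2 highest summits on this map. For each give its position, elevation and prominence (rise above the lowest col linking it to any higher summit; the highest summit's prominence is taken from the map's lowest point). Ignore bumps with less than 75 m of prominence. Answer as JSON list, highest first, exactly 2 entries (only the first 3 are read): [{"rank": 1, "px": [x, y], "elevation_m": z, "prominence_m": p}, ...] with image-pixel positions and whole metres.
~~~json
[{"rank": 1, "px": [35, 158], "elevation_m": 718, "prominence_m": 585}, {"rank": 2, "px": [103, 466], "elevation_m": 692, "prominence_m": 101}]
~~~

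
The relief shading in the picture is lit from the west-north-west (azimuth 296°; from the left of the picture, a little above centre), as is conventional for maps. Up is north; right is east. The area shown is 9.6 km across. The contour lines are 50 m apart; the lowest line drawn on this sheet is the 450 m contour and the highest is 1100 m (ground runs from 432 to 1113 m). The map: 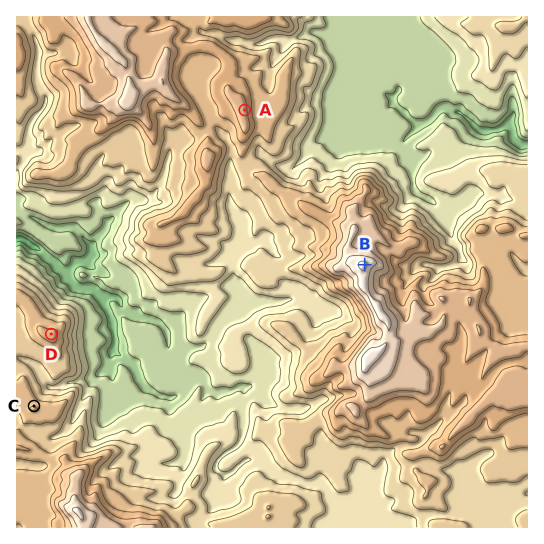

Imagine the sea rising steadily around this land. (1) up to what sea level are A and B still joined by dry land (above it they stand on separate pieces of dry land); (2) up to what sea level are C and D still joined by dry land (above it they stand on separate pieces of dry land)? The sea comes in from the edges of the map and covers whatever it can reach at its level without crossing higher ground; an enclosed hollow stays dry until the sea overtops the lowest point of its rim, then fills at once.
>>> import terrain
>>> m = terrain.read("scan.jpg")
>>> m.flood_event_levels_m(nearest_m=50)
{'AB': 800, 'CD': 750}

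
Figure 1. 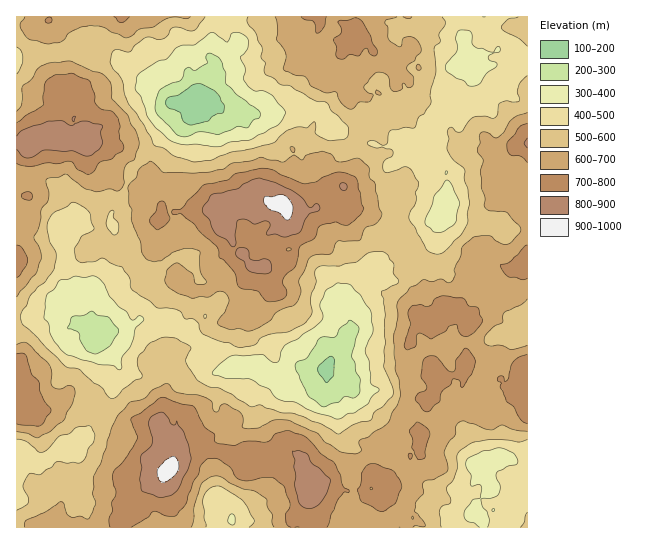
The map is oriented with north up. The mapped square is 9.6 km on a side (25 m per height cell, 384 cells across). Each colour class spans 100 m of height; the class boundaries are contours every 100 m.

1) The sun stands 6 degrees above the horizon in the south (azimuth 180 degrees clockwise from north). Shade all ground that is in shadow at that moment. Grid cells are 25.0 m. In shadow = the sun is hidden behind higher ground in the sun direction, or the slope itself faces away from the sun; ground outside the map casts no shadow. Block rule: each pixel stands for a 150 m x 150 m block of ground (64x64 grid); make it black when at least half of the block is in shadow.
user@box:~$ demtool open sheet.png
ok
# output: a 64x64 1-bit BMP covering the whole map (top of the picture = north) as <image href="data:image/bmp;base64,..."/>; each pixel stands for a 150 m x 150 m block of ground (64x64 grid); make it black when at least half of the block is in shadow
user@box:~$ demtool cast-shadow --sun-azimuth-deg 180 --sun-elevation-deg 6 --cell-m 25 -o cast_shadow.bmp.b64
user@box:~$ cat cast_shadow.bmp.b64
<image width="64" height="64" href="data:image/bmp;base64,Qk0+AgAAAAAAAD4AAAAoAAAAQAAAAEAAAAABAAEAAAAAAAACAAATCwAAEwsAAAIAAAAAAAAA////AAAAAAD/4AA8APAf///4AAAAYBjP/8gAwEAAAAP/mACAAAAAEf+AAAAACAI5/AAAAARgAHD+wAAAB8EAZ//+YAAP/wD///5wAA//Dh5///ocH/4MDA///P///AAAAP/8f//+AAAAOT3///9cAAAduf///zgAQB//////gCAcP/////8AMDx//////6AgX///////IAB///////8ABH///////gYIf//////+Hhv///////wff////////B//////w//4AP////8A//mAH////wA/+YAP///+4A/5AMf///xwD5B4w//j+CAHg//B/8BwAAcD//APAAMA8Af/4AAADAAADf+AAAAcAAAN/wAAABwHwAD/HtgADIfgAP8f/QgADgAA///9+AAIAAB//8n4AAEAAP//gYAAAAAB//8AAeAAAAB/4AAAf0A+Hj/AIAB/9/4IP8LwAOf//jgfiGAD/////48cQAP//////hgAAf/////8EAAA/////fAAAAD////9wYDgDf////mDn//j////8AO//+f////gA////////+QD////////wAf///////+AD////////JAH///////wBAP//////+AAA///////4AAT///+f//AABH///wP/8ABgP//+Af/wAfgP//wAf+An+AHx+AB/4D/wAPjQAD/APwEPw=="/>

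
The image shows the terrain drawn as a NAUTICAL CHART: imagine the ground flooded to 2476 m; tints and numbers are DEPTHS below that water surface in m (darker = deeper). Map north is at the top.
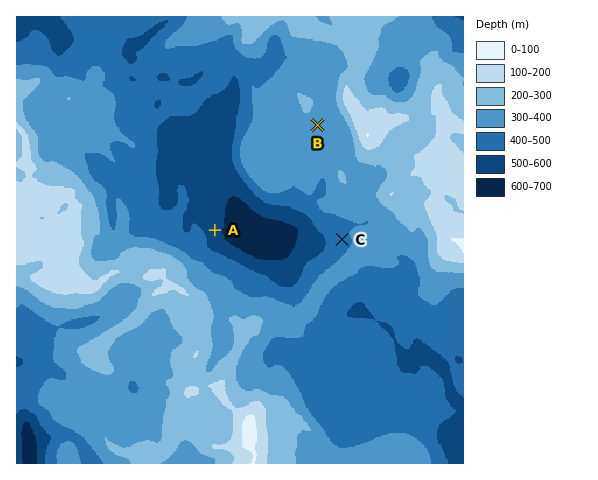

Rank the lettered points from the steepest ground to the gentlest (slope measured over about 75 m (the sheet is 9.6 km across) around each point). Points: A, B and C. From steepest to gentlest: A C B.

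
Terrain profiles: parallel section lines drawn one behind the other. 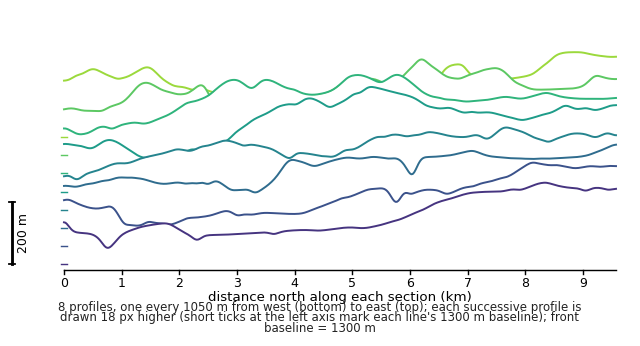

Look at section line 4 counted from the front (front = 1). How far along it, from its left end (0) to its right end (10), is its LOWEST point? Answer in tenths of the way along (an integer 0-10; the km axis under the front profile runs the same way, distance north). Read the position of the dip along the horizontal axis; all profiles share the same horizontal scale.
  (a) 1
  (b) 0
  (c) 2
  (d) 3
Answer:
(b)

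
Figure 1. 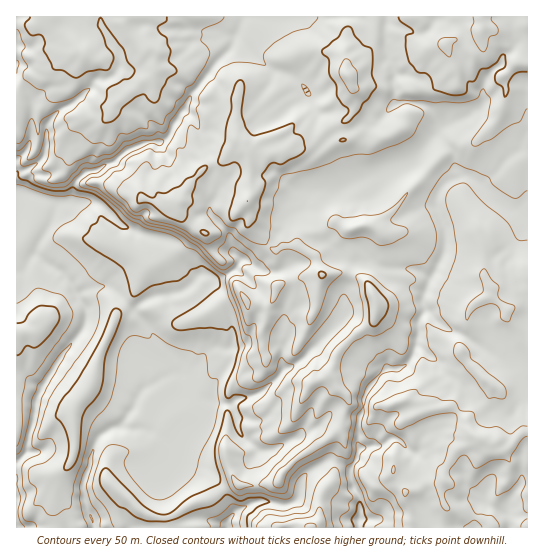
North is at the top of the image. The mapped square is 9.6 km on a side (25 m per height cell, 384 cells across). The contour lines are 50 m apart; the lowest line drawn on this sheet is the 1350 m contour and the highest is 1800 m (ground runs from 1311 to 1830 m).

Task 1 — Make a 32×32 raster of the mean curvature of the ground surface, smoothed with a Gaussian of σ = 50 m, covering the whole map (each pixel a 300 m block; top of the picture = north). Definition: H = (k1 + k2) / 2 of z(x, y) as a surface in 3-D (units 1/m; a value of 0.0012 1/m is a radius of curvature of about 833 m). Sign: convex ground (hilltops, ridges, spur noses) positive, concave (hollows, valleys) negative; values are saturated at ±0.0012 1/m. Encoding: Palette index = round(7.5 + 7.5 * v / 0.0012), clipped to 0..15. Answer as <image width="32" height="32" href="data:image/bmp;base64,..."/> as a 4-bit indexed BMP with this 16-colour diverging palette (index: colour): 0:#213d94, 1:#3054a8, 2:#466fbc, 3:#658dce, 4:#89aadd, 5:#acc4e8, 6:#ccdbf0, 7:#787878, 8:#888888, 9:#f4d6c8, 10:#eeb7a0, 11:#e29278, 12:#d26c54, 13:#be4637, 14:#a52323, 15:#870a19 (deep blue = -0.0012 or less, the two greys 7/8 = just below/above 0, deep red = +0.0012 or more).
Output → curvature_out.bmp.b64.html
<image width="32" height="32" href="data:image/bmp;base64,Qk12AgAAAAAAAHYAAAAoAAAAIAAAACAAAAABAAQAAAAAAAACAAATCwAAEwsAABAAAAAAAAAAlD0hAKhUMAC8b0YAzo1lAN2qiQDoxKwA8NvMAHh4eACIiIgAyNb0AKC37gB4kuIAVGzSADdGvgAjI6UAGQqHAGeKKJeZdnKv3dpxdraIe2lZihidVcyzAACIorS1qGZYWIo8xWZXfezyjIK4qKllpnqsDlZ3dj1V9ik7fGellIcUbgt4d3aNc0+zwI1meXqmXF1VmId2ejlhm+BUd3e6mYeMZlh4d0mGmlbTmbZXlWihq4aGh4dWul1WofqKqXd2oZm3d4h3W0KYp8Nop3dppoZHuWh3d1isGst5Nml2ineKJ5pXd3dzzUZad3VJaZZninJuR3Z2YmxMNcd3hptXeJqXOodaqIK8RrRat4dll4druUe1qHmh+mbWU+mTiKanZ3V4WUV3Z+aWp0b4dJeKd3h2hnmIdgxYqJxrhYZ4eYh3Z3d4mHL2RXSGdWdoWHiIh3eZmHc2kIqahmZ3eGeJd4eKmXIRn8PIaIerualnmnd4ZoYKzbc9mGd5iIhnWJd3dCMCz6mnZ9dndndopmmGd0v1/7mGl3aZZmd3dqlXZoh2nABrd3qGl3Z3d2Zolnd4ZrisE5eIeJiaiXeWZqeXd5eYiZgyp2p5mIiYm5ZomneXW5qZh0h5dVl3lme4ZmiXiHOJlqsKiXh2aHhkVGZktpeKOImYg5mXl2Wbh8qdhaZ5iIdmmadZl2Z26GVnepOnaIipaJd5Zmeph6eFiYeLSUd4dniYd4aHeIeWh4epeYd4h3aXd2iHd3Zmh4Z4Zol4"/>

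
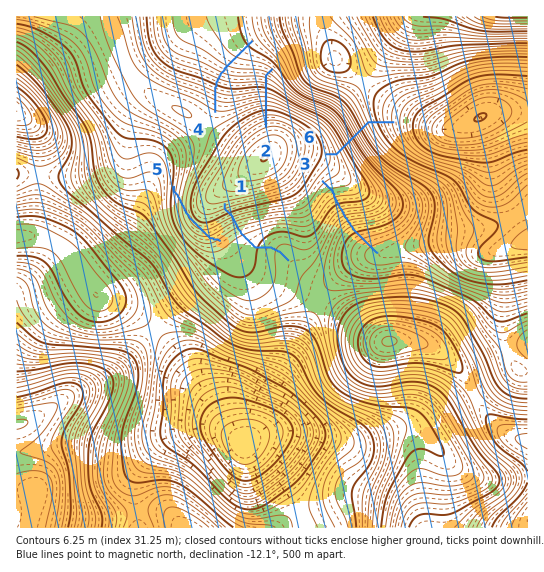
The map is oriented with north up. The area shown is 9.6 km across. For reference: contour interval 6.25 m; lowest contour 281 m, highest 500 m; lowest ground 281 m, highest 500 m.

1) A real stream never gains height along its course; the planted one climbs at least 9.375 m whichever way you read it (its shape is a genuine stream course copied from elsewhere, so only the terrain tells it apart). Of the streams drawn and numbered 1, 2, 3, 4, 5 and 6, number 5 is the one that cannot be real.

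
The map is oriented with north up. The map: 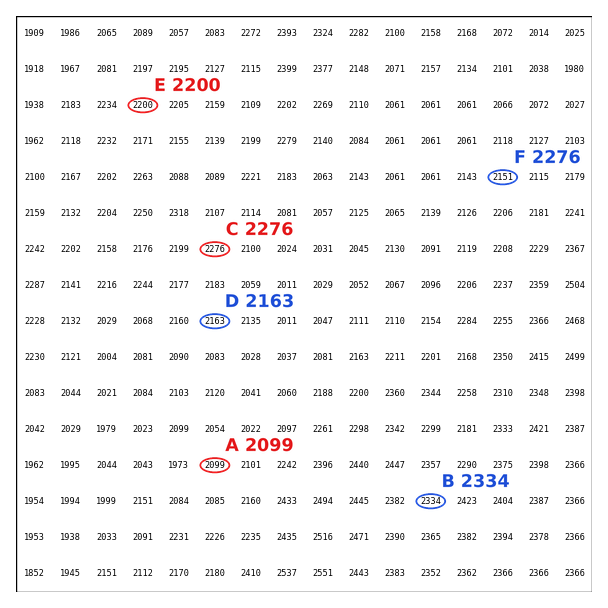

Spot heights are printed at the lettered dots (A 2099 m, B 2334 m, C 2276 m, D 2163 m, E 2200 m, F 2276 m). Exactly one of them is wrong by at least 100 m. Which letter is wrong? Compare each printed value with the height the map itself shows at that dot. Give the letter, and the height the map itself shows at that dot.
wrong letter F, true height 2151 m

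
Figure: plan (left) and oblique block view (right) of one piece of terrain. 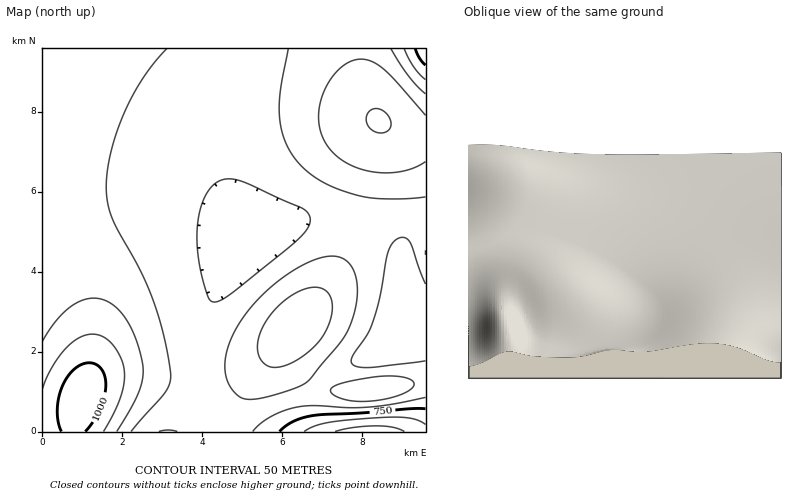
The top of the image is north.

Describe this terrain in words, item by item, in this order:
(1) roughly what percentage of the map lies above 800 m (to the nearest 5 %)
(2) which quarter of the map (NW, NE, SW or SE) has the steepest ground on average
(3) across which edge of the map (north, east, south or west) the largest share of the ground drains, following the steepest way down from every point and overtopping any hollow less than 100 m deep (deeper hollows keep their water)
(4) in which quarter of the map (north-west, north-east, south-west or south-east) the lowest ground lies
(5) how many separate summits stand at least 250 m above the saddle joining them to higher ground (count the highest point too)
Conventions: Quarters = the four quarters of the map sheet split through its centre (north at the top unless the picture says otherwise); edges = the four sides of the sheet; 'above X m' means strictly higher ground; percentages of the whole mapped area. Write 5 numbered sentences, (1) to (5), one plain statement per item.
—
(1) About 85 % of the map lies above 800 m.
(2) The south-east quarter is the steepest part of the map.
(3) Drainage is mainly to the east: more ground falls towards that edge than towards any other.
(4) The lowest ground is in the south-east quarter.
(5) There is 1 summit with 250 m or more of prominence.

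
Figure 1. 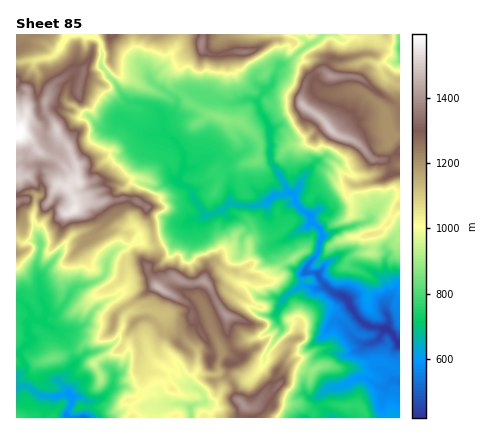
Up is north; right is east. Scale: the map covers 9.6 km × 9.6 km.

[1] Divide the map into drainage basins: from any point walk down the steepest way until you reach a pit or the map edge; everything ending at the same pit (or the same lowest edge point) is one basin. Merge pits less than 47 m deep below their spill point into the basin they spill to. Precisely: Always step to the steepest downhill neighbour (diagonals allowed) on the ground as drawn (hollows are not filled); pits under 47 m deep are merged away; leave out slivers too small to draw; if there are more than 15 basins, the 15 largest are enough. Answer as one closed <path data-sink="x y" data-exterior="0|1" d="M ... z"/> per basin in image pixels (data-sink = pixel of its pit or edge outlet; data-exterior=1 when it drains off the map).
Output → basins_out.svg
<path data-sink="400 344" data-exterior="1" d="M386 34l-370 0 0 168 18-3 12 5 10-18 4-2 9 4 7 18 10-4 12 1 22-4 12 0 12 6 3 3 0 6 5 12 5 22 0 10-9 8 0 6 11 16-6 12-5 18 16 15 8 3 6 6 2-6 10-8 2-8 5 2 14 26-1 16 4 8-1 8 15-4 6 10 3 12 8 10-1 10 70 0-2-6 8-6 6-2 14 2 18-1 8 13 34 0 0-336-3 6 0 8-5 5-34-24-24 0-9-7 7-12 10 1 20-5 12 1 4-2 8-13z"/><path data-sink="84 418" data-exterior="1" d="M60 184l-4 2-10 18-12-5-14 1-4 2 0 216 116 0 0-10-3-8 7-1 6-7 0-16-4-6 1-24-7-20 4-6 12-2 5-18 6-12-11-16 0-6 9-8 0-10-5-22-5-12 0-6-15-9-26 1-8 3-12-1-10 4-7-18z"/><path data-sink="190 408" data-exterior="0" d="M148 318l-10 1-6 7 7 20-1 24 4 6 0 16-6 7-7 1 3 8 0 10 110 0 3-10-8-10-3-12-6-10-15 4 1-8-4-8 1-16-14-26-5-3-2 9-10 8-2 6-6-6-8-3z"/><path data-sink="400 48" data-exterior="1" d="M400 34l-14 0-6 18-6 3-12-1-20 5-10-1-6 8 0 6 8 5 24 0 18 14 18 10 3-5 3-16z"/><path data-sink="332 418" data-exterior="1" d="M334 404l-14 2-8 6 2 6 51 0-7-13-18 1z"/>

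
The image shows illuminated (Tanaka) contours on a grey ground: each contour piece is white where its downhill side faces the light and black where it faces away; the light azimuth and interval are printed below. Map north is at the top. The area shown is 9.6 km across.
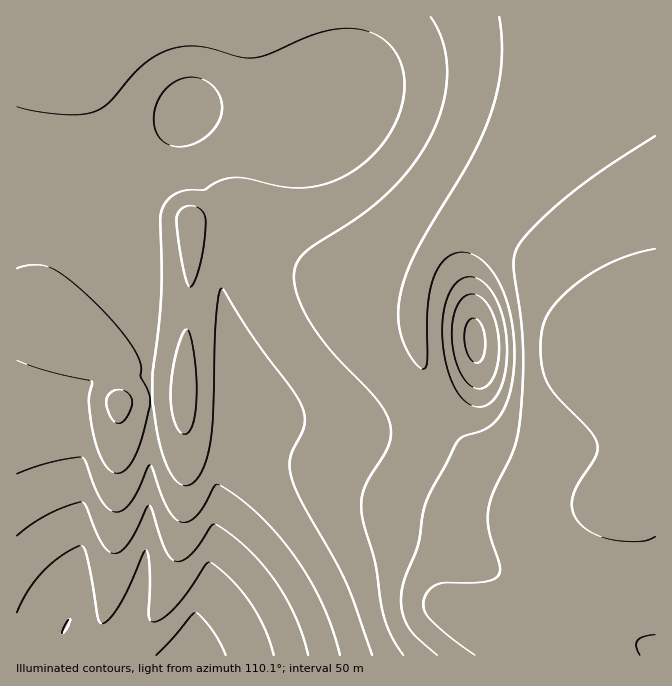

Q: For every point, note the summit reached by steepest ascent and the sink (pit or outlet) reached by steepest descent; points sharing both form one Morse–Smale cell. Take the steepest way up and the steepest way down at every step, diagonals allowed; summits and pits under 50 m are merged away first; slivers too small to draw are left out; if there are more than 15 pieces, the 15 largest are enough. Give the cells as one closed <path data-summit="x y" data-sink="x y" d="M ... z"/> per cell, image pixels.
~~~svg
<path data-summit="187 110" data-sink="655 352" d="M655 16l-638 0-1 166 46 6 23 6 17 9 19 19 20 28 7 17 3 28 0 57-3 30 4 17 28 0 4-4 0-42 7-68 1-61 3 4 9 1 33 2 77 40 38 12 60 11 5 4 4-20 7-16 5-9 17-17 20-8 28 1 22 12 20 17 49 55 26 26 15 9 25 3z"/><path data-summit="172 655" data-sink="655 352" d="M192 224l-1 61-7 68 0 42-4 4-29 1-3 142-10 55-19 40-11 16-10-4-33-20-16 21-1 6 608-1-1-166-3 0-10 10-7 2-50 0-36-8-49-22-25-17-17-17-15-22-10-20-9-22-6-28-2-12 2-35-3-2-77-17-36-13-60-33-12-4-26 0-9-1z"/><path data-summit="474 338" data-sink="655 352" d="M492 228l-22 0-20 8-17 17-12 25-5 25 2 42 8 33 17 37 15 22 17 17 25 17 32 15 28 10 25 5 57-2 10-10 4-1 0-136-26-4-15-9-26-26-49-55-25-20z"/><path data-summit="172 655" data-sink="118 402" d="M38 306l-22 2 0 347 31 1 18-27 33 20 10 4 11-16 14-27 10-33 6-60 2-117-31 3-2-3-10-40-14-14z"/><path data-summit="187 110" data-sink="118 402" d="M30 183l-14 0 0 124 22-1 4 2 52 38 15 17 9 37 2 3 29-2 2-3-3-16 3-30 0-57-3-28-7-17-20-28-19-19-27-12z"/>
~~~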